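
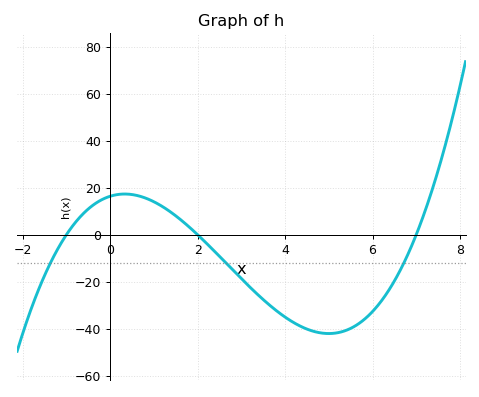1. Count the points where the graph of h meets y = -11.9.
3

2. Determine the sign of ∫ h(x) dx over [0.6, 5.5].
negative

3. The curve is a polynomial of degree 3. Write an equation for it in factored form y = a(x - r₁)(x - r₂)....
y = 1.17(x + 1)(x - 2)(x - 7)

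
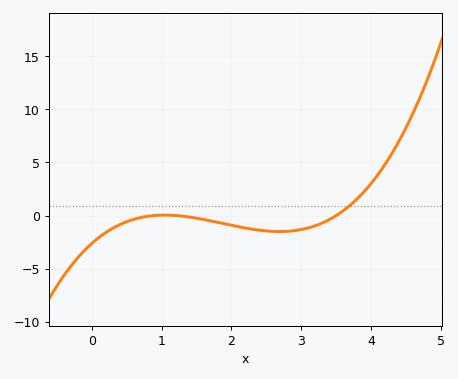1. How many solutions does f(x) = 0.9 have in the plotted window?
1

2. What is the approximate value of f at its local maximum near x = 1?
0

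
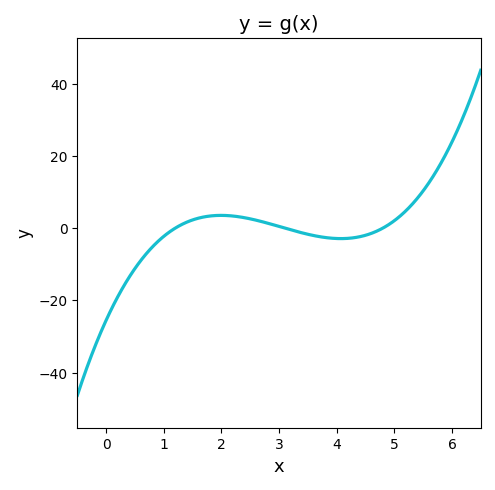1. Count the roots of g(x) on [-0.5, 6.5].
3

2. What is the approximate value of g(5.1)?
3.35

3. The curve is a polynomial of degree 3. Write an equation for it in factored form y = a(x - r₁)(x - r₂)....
y = 1.43(x - 1.2)(x - 3.1)(x - 4.8)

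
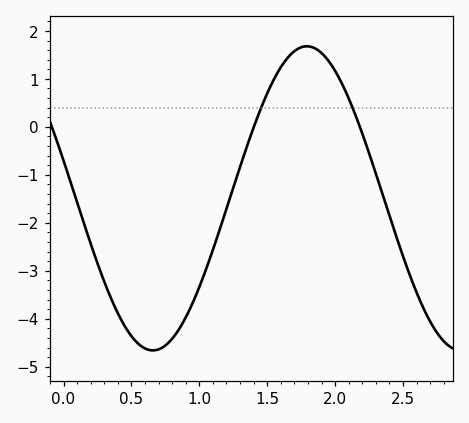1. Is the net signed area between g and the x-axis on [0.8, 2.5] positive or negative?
negative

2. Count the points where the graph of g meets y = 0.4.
2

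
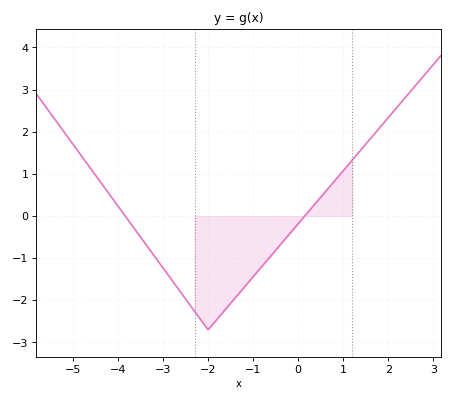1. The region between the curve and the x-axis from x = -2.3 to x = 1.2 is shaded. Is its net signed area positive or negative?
negative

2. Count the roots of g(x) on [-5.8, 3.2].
2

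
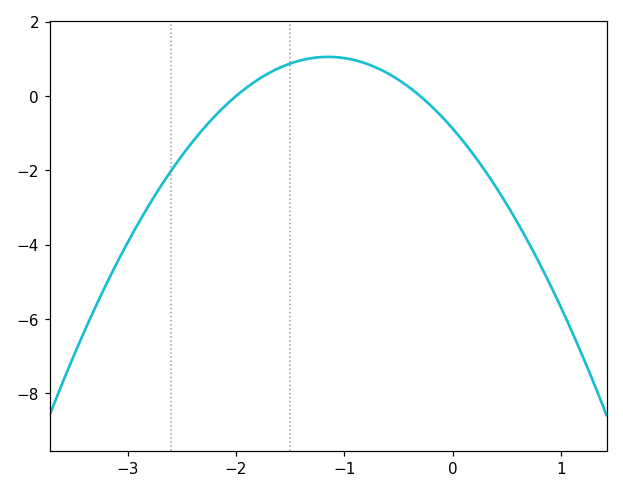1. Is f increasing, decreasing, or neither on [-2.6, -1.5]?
increasing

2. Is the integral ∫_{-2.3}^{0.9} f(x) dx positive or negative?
negative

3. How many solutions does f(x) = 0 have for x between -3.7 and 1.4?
2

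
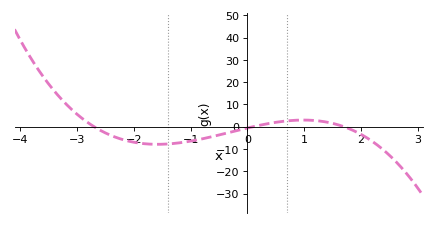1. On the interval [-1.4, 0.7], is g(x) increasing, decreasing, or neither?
increasing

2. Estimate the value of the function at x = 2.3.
-8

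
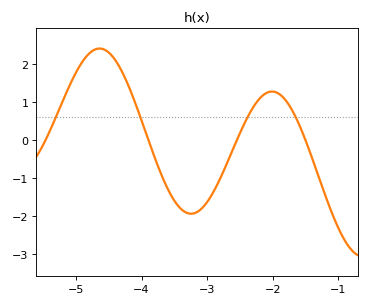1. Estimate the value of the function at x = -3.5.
-1.6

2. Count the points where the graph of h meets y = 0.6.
4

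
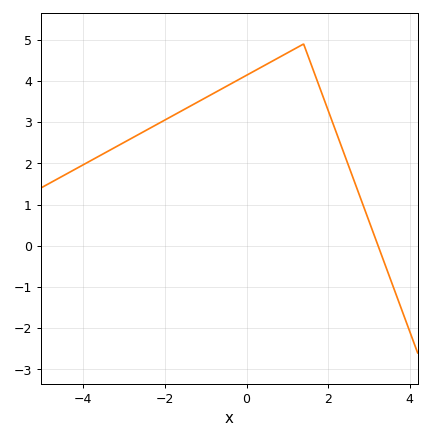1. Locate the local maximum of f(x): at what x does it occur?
1.4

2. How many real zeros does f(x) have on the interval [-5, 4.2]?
1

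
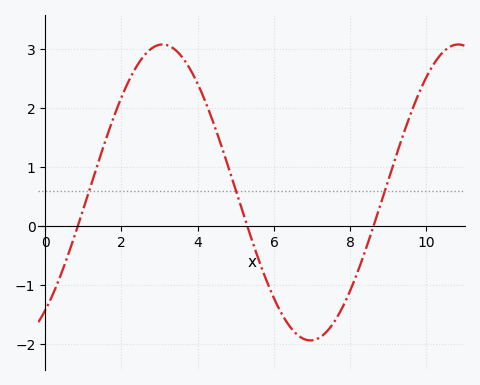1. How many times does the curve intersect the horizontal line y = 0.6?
3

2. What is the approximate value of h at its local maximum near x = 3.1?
3.1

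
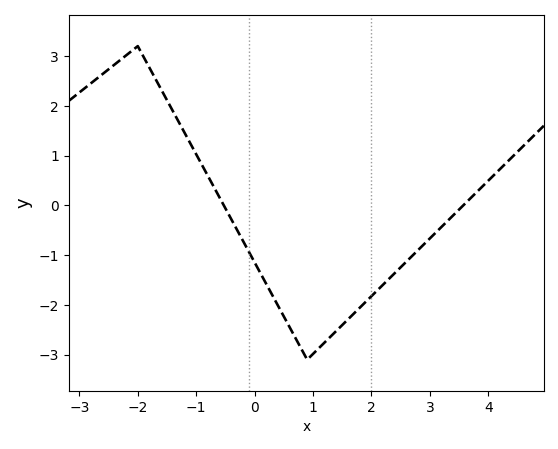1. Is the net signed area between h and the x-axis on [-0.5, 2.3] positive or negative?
negative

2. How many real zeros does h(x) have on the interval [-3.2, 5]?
2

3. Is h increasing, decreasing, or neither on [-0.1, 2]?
neither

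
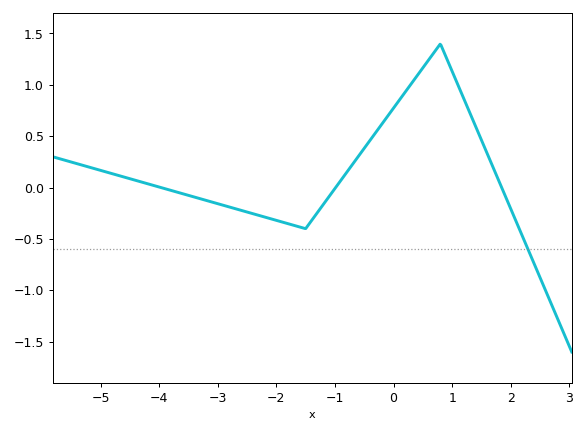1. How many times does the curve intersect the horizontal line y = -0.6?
1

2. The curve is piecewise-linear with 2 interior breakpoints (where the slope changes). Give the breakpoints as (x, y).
(-1.5, -0.4); (0.8, 1.4)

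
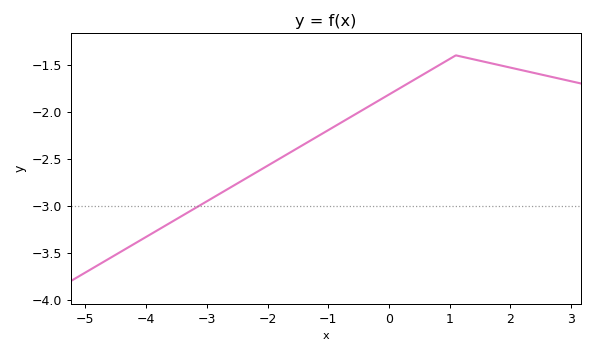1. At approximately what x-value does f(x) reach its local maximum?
1.2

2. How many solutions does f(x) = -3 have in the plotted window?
1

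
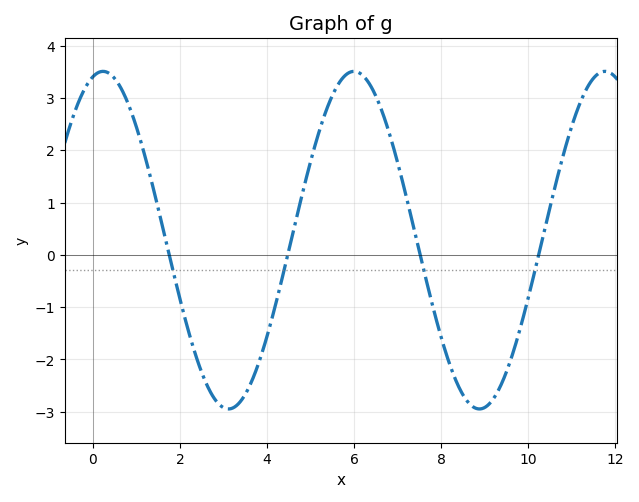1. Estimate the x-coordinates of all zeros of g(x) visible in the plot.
1.75, 4.47, 7.52, 10.2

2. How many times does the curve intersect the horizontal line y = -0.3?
4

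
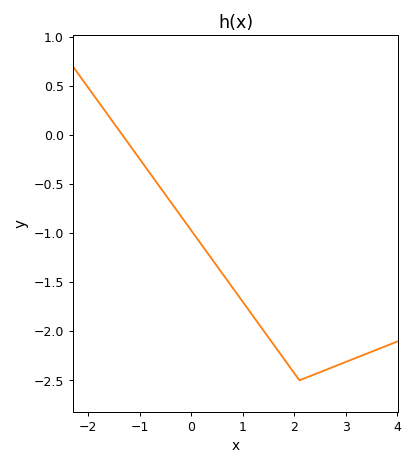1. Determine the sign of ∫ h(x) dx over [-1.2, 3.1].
negative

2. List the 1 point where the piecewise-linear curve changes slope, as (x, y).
(2.1, -2.5)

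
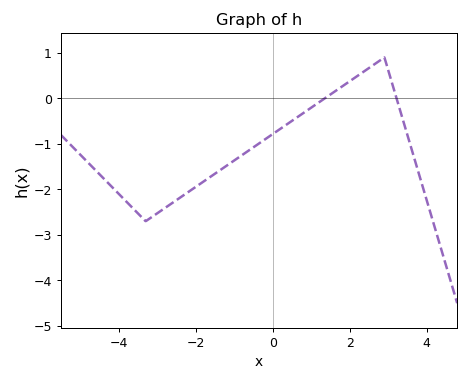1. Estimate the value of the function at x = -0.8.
-1.25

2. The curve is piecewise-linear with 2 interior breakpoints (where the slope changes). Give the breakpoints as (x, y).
(-3.3, -2.7); (2.9, 0.9)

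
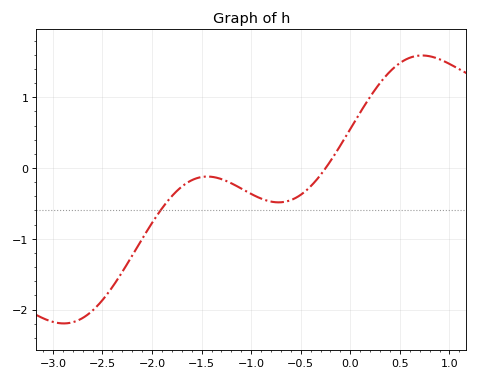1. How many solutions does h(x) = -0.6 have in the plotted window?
1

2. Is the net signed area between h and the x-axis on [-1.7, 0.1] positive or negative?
negative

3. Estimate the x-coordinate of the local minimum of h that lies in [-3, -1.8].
-2.89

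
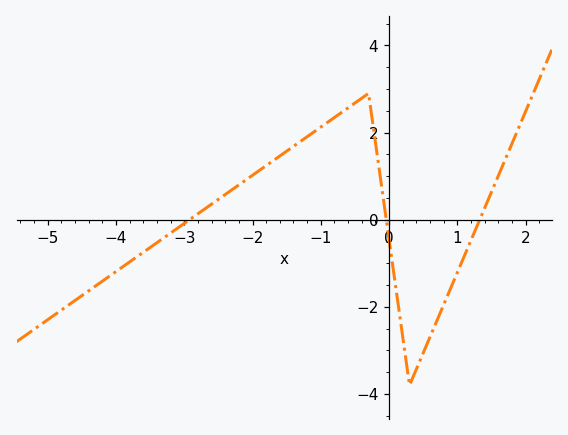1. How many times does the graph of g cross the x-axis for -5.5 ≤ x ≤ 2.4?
3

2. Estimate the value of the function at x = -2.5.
0.469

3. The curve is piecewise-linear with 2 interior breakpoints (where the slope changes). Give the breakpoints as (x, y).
(-0.3, 2.9); (0.3, -3.8)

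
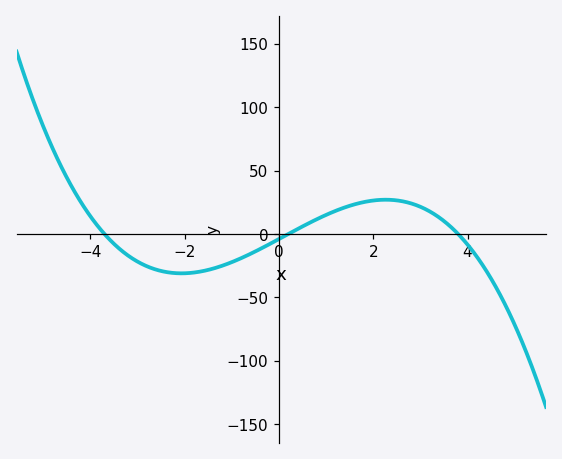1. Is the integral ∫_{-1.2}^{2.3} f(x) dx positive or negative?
positive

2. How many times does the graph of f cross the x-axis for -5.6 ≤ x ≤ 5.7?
3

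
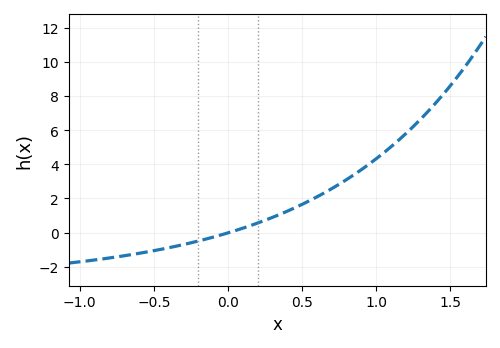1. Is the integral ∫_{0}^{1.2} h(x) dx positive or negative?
positive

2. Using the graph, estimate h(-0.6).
-1.22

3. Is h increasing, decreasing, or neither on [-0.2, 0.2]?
increasing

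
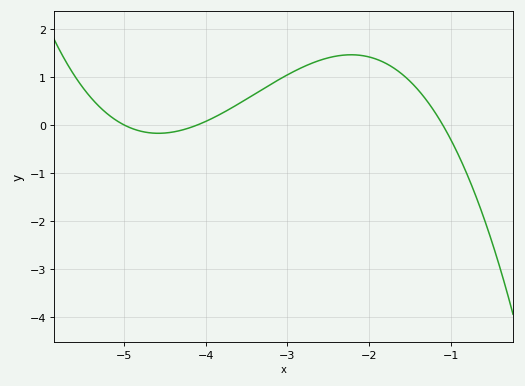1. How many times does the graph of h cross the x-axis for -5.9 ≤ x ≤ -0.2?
3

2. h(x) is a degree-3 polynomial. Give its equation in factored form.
y = -0.25(x + 5)(x + 4.1)(x + 1.1)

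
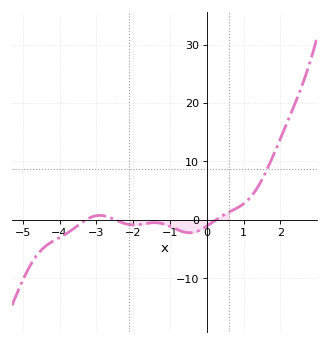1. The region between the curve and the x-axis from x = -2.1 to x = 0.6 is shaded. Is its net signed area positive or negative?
negative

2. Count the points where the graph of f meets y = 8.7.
1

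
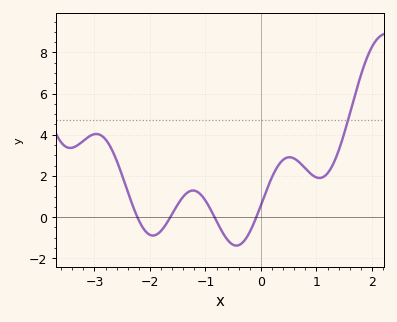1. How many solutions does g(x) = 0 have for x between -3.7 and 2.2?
4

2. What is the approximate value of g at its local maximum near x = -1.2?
1.2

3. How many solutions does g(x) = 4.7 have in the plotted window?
1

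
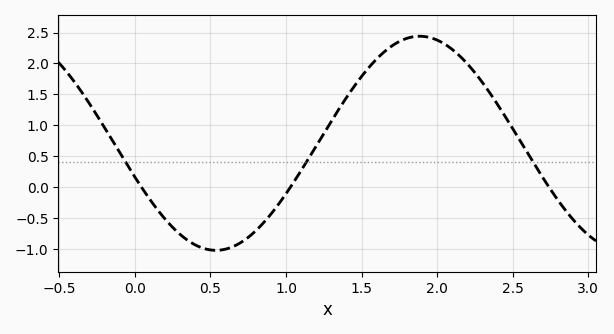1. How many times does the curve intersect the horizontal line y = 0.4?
3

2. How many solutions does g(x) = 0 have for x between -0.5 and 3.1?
3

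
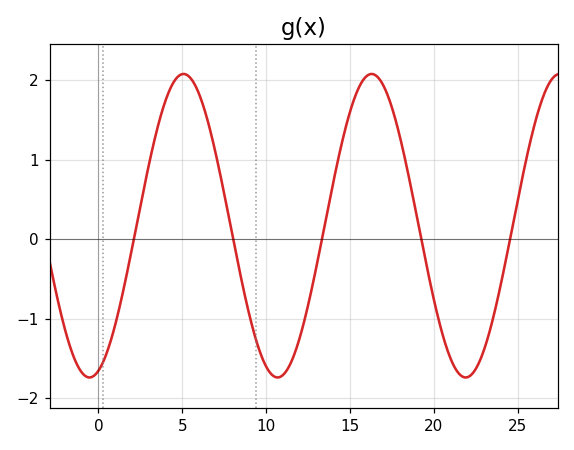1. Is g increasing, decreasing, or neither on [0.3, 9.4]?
neither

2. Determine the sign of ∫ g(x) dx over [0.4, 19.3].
positive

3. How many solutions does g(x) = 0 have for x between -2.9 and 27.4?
5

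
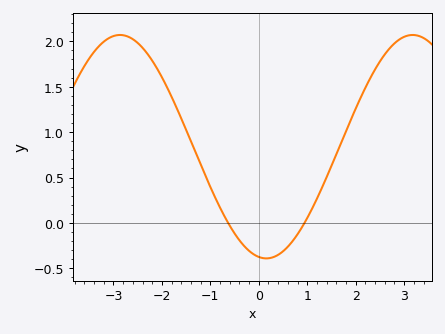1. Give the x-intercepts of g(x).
-0.6, 0.9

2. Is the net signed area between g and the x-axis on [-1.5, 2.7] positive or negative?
positive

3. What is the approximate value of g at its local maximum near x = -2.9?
2.05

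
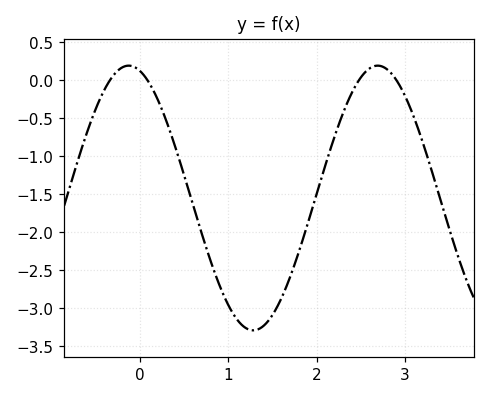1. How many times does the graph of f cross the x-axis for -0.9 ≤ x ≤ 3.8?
4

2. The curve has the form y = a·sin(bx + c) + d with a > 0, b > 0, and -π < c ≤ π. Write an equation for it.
y = 1.74sin(2.23x + 1.85) - 1.55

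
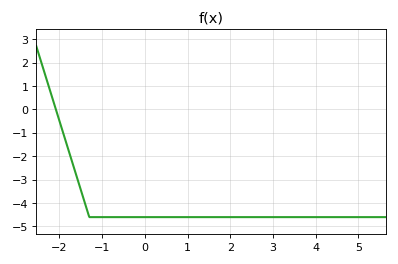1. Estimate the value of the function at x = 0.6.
-4.6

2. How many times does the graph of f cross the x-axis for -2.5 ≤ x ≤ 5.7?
1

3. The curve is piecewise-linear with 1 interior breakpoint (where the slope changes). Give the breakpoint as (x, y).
(-1.3, -4.6)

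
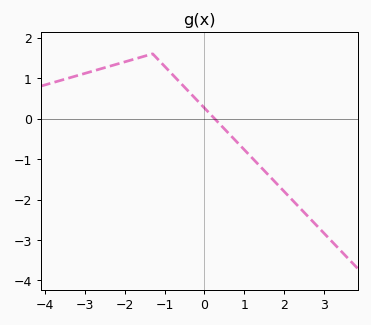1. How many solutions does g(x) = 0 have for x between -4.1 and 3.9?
1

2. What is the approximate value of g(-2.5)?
1.3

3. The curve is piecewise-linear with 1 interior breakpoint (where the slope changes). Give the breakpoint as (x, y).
(-1.3, 1.6)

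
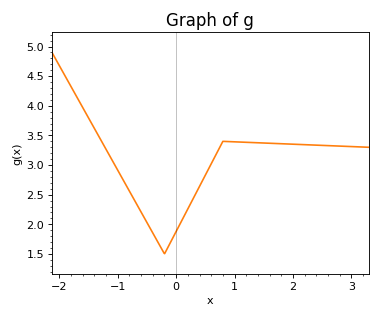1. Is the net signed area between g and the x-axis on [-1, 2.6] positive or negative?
positive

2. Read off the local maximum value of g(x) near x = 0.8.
3.4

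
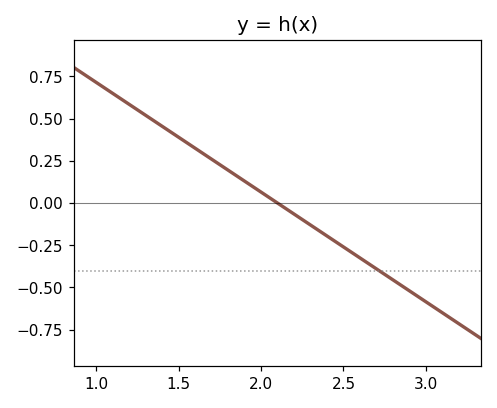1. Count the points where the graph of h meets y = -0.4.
1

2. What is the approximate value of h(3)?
-0.58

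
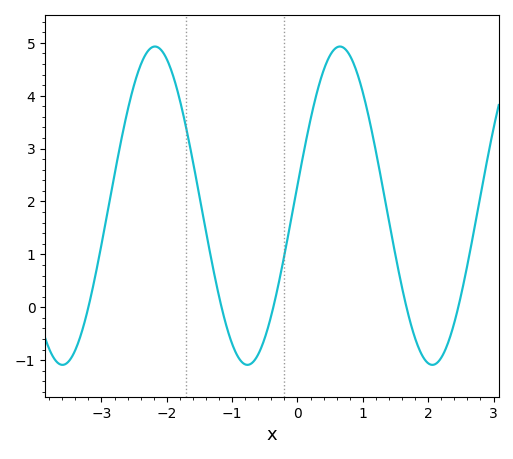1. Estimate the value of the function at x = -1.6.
2.75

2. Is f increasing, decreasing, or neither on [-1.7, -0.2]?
neither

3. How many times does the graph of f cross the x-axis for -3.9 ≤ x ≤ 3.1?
5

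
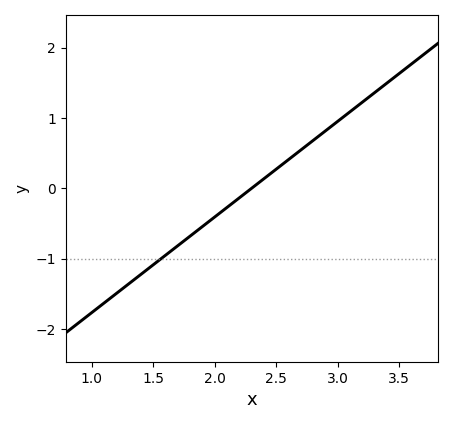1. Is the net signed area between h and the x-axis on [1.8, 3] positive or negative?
positive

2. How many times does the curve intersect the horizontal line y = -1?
1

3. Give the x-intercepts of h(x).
2.3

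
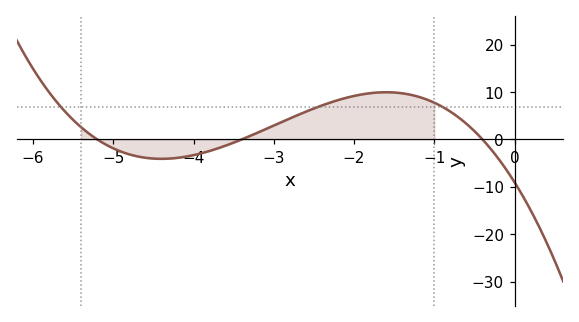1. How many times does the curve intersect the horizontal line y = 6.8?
3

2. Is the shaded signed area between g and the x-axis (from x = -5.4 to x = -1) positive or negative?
positive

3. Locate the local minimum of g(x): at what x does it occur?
-4.4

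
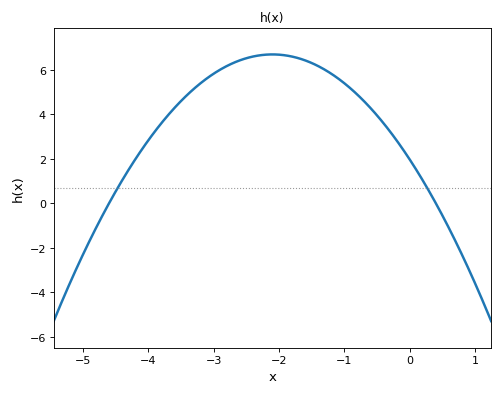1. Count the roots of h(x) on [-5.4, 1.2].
2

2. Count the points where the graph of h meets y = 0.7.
2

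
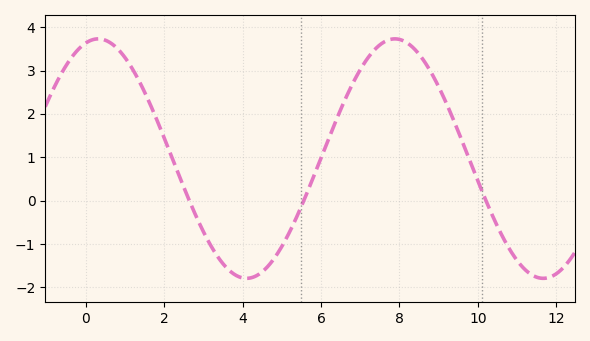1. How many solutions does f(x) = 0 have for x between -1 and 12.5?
3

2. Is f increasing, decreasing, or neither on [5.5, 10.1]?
neither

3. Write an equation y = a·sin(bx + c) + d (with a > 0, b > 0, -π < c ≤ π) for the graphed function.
y = 2.76sin(0.83x + 1.3) + 0.97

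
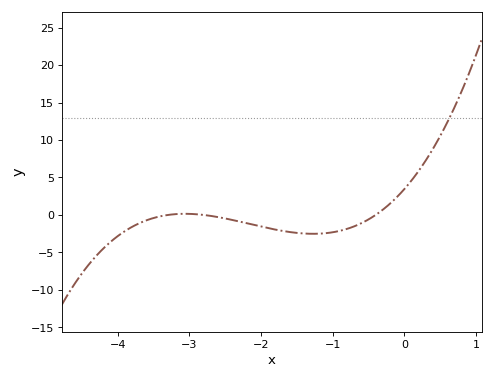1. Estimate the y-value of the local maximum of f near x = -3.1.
0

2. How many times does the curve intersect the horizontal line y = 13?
1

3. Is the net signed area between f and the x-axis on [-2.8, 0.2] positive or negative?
negative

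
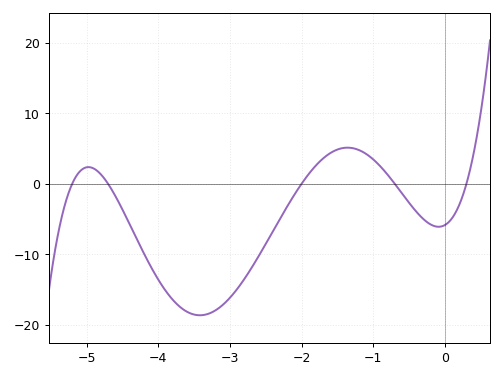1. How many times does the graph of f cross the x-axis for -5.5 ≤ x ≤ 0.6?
5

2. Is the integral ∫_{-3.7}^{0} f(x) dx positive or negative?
negative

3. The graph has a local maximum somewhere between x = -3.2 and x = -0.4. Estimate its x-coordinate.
-1.36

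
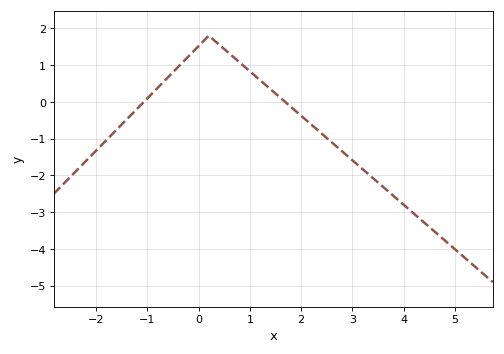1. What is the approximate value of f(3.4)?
-2.1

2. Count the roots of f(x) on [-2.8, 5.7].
2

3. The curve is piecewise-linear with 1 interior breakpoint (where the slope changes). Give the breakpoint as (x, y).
(0.2, 1.8)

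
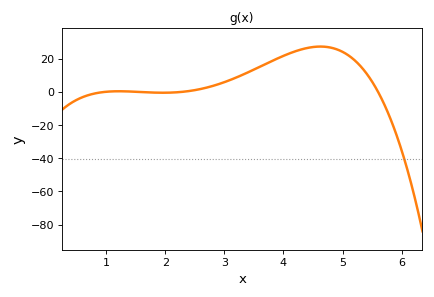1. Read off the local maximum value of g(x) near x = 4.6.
27.2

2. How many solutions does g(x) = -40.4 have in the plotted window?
1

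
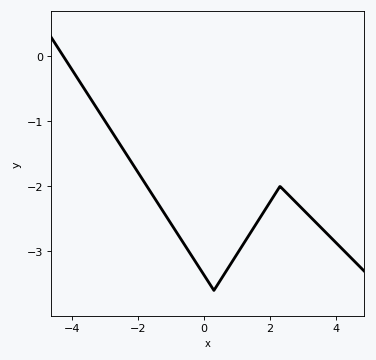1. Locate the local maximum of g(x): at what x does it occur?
2.3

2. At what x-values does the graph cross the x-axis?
-4.26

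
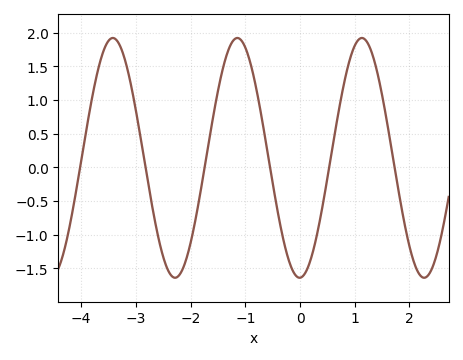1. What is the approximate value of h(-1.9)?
-0.75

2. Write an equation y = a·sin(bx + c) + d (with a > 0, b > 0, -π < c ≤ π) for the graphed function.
y = 1.78sin(2.8x - 1.6) + 0.14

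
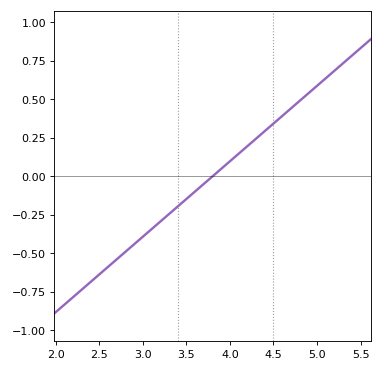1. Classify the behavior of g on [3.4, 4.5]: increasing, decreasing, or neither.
increasing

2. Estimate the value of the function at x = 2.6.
-0.6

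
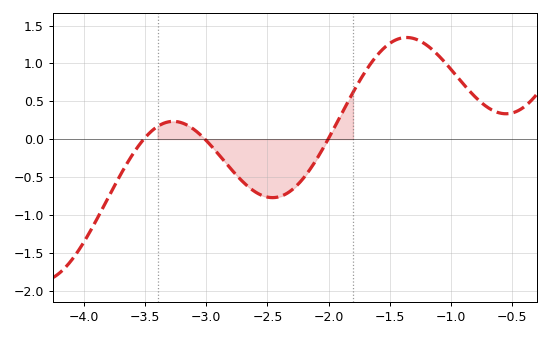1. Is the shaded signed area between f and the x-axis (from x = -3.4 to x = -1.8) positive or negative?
negative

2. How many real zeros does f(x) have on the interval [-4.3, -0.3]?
3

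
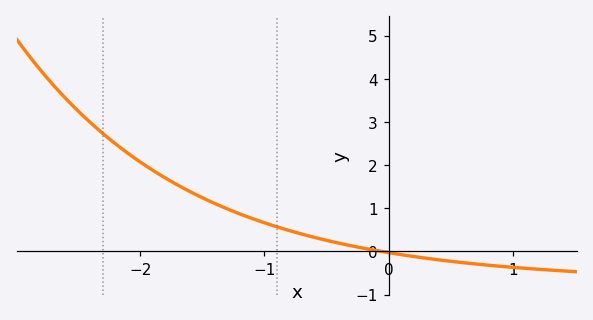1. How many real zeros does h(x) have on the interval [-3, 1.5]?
1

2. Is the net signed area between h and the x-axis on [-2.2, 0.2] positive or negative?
positive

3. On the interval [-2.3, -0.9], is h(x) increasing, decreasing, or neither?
decreasing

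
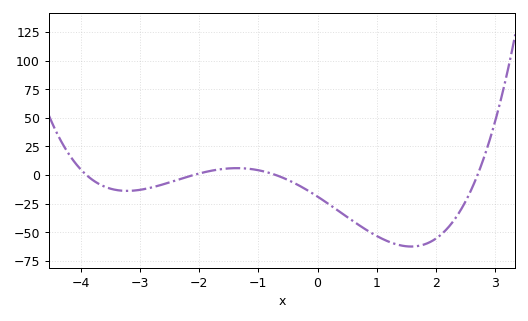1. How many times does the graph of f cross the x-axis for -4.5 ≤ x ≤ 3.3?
4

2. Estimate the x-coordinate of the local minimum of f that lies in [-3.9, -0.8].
-3.22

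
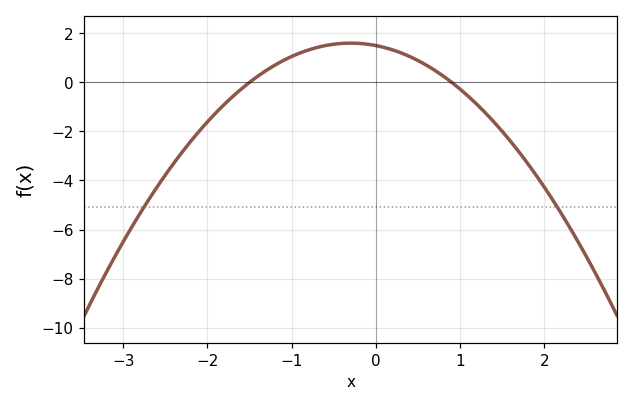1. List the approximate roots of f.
-1.5, 0.9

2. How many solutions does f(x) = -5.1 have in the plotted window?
2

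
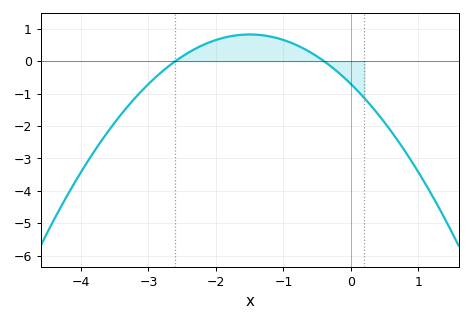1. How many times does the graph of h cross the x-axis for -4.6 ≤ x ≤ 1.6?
2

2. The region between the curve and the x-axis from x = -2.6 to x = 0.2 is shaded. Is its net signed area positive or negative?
positive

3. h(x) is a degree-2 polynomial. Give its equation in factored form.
y = -0.68(x + 2.6)(x + 0.4)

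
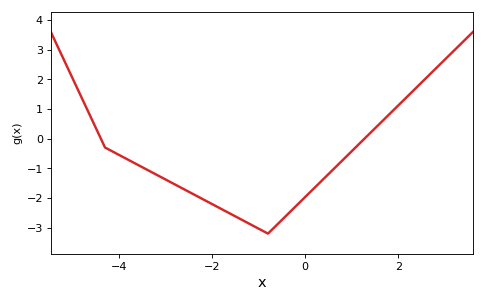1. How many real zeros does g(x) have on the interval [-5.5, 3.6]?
2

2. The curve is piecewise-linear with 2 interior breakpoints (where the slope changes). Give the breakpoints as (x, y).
(-4.3, -0.3); (-0.8, -3.2)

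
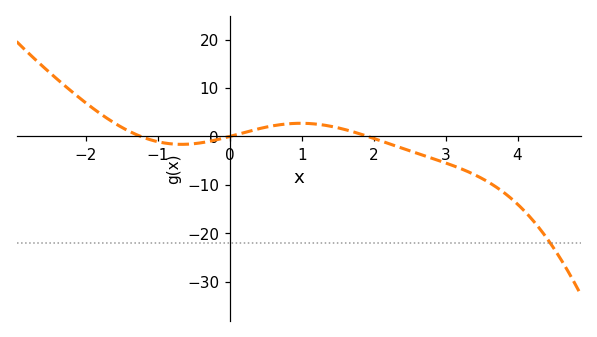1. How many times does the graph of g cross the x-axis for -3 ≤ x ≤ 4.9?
3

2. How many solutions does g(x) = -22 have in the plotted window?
1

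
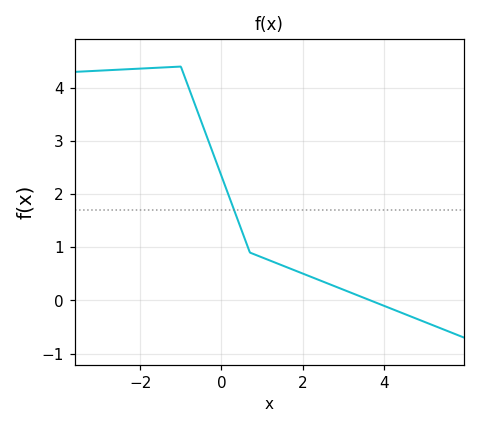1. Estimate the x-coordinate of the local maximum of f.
-1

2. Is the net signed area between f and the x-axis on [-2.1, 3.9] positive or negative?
positive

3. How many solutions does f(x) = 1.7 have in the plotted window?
1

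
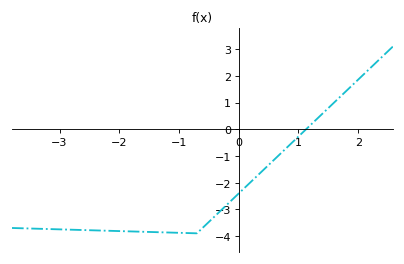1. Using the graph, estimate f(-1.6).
-3.8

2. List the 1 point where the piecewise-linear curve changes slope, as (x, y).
(-0.7, -3.9)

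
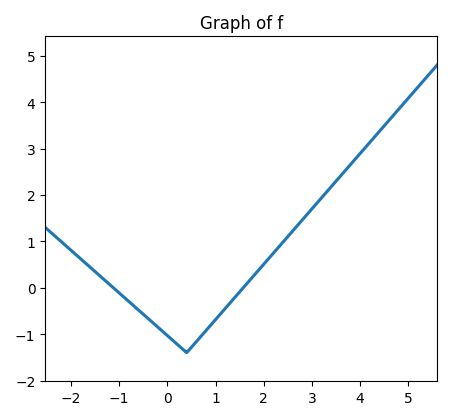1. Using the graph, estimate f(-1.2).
0.1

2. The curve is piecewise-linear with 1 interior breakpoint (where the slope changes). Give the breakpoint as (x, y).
(0.4, -1.4)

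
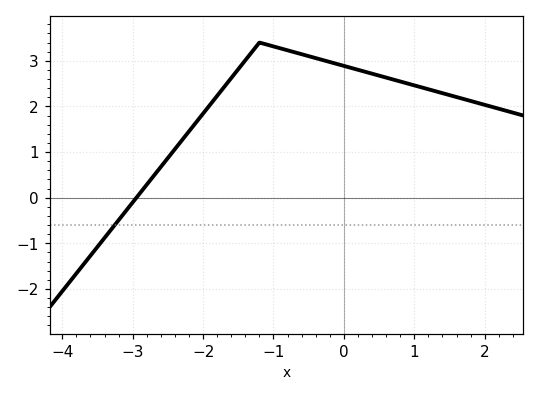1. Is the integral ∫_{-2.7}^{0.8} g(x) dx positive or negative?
positive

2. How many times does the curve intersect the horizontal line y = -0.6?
1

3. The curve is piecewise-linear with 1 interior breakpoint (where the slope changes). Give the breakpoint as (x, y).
(-1.2, 3.4)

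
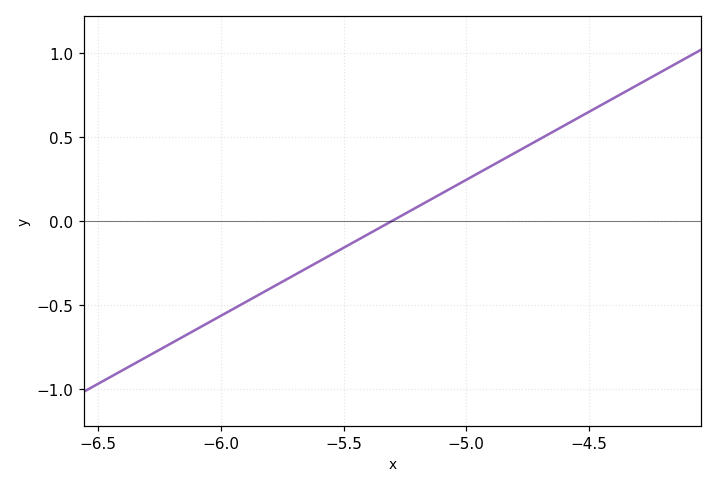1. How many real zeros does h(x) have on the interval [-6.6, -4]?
1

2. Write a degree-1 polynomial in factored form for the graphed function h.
y = 0.81(x + 5.3)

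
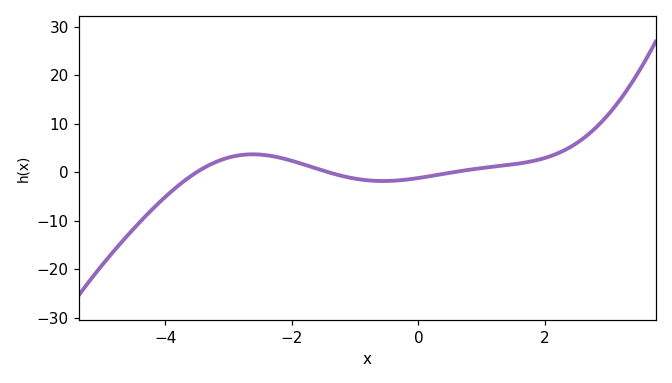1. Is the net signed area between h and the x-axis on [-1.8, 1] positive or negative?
negative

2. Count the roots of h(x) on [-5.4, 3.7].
3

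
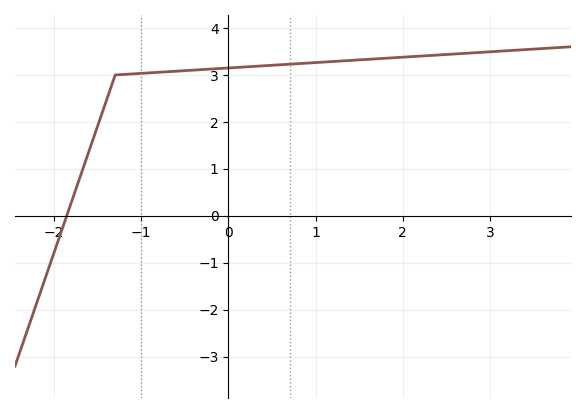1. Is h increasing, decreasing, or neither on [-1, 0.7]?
increasing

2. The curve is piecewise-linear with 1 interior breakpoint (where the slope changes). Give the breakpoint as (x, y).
(-1.3, 3)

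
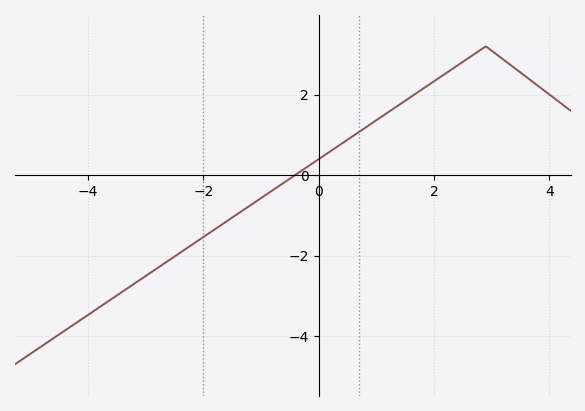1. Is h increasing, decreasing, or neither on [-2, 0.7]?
increasing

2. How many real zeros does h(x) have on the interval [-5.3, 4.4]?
1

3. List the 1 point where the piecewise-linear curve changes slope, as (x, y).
(2.9, 3.2)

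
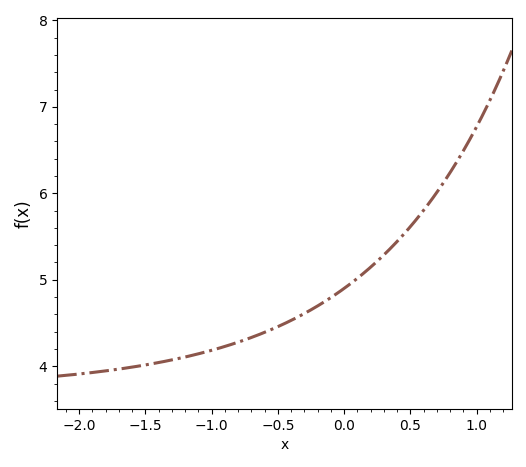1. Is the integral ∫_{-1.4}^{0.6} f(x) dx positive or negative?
positive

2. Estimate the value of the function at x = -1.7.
4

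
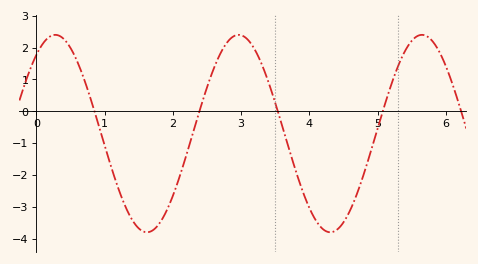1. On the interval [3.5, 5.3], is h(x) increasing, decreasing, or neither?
neither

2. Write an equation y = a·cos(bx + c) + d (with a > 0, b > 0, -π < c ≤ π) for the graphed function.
y = 3.1cos(2.3x - 0.65) - 0.7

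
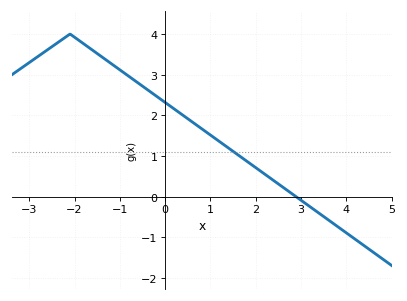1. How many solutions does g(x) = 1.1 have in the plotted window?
1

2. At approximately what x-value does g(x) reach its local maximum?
-2.1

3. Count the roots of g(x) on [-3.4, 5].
1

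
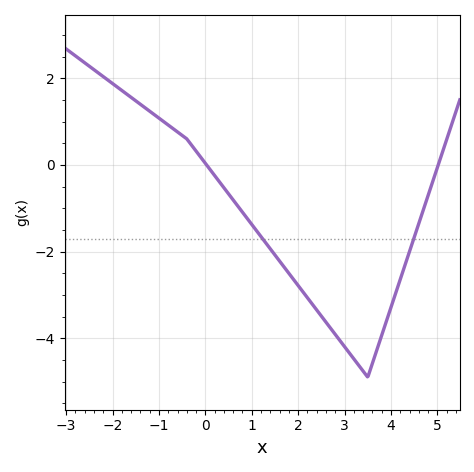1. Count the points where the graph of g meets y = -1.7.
2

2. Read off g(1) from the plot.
-1.37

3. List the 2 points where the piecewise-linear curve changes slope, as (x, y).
(-0.4, 0.6); (3.5, -4.9)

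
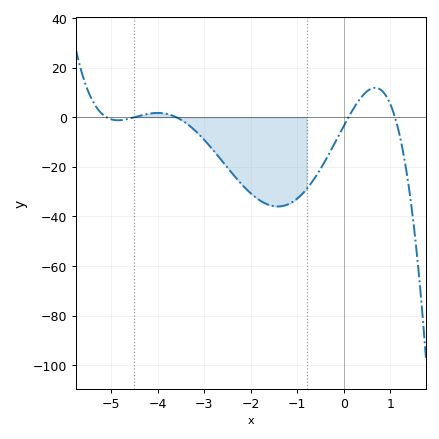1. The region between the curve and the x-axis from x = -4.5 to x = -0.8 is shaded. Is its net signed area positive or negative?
negative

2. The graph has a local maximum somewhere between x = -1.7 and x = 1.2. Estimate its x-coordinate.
0.673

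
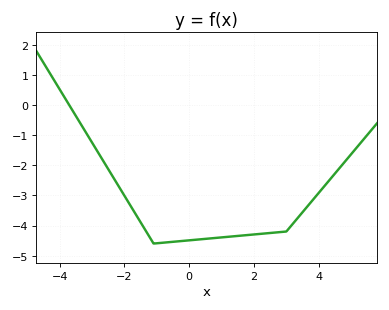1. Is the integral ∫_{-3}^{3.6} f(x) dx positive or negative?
negative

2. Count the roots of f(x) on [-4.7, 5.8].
1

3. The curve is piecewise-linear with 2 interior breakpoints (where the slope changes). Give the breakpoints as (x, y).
(-1.1, -4.6); (3, -4.2)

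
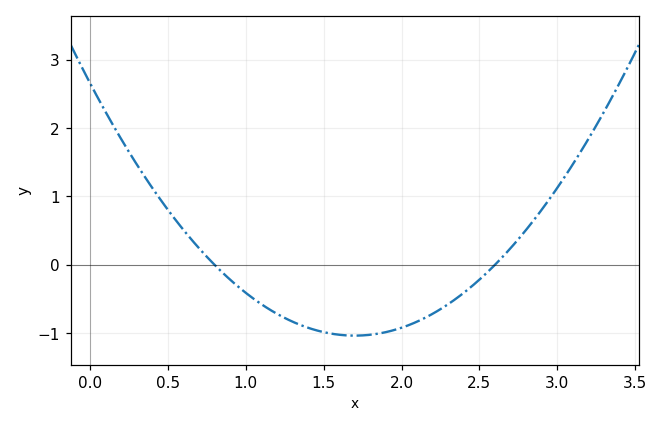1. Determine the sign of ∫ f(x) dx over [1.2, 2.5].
negative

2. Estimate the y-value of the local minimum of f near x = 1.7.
-1.04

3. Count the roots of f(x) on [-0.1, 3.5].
2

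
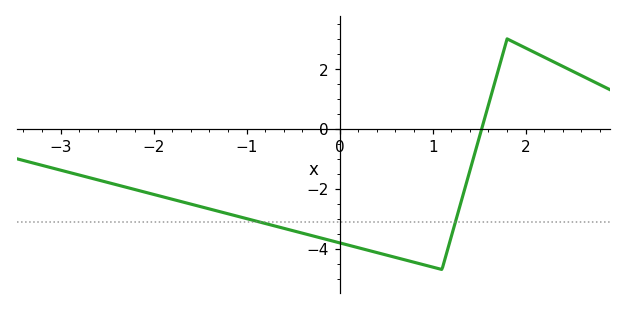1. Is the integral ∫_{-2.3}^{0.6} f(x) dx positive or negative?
negative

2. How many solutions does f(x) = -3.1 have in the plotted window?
2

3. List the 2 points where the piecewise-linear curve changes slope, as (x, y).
(1.1, -4.7); (1.8, 3)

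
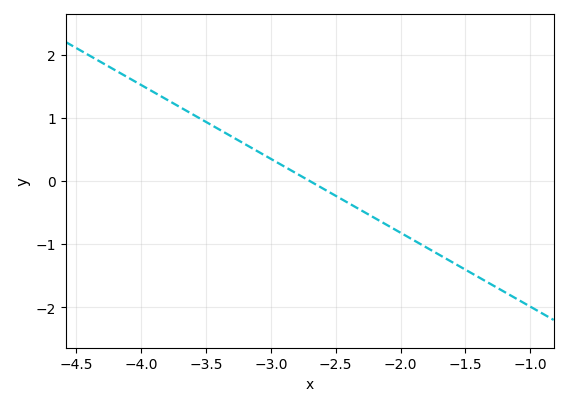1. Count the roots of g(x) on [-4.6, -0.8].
1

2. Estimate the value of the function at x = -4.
1.5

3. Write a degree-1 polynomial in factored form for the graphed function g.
y = -1.17(x + 2.7)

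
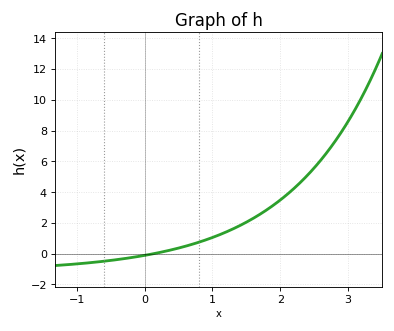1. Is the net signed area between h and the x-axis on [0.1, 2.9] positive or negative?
positive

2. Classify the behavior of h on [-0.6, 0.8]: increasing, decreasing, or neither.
increasing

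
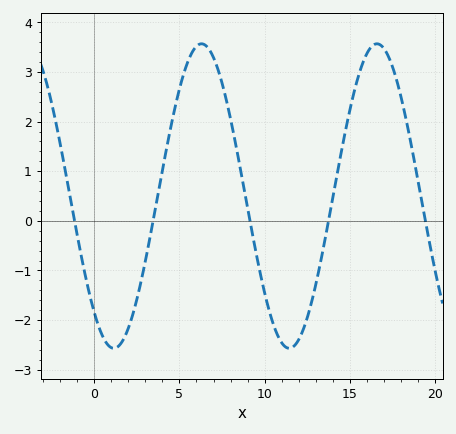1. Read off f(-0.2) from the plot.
-1.6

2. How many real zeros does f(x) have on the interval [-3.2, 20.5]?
5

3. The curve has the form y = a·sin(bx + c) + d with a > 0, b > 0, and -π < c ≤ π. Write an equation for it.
y = 3.07sin(0.61x - 2.3) + 0.5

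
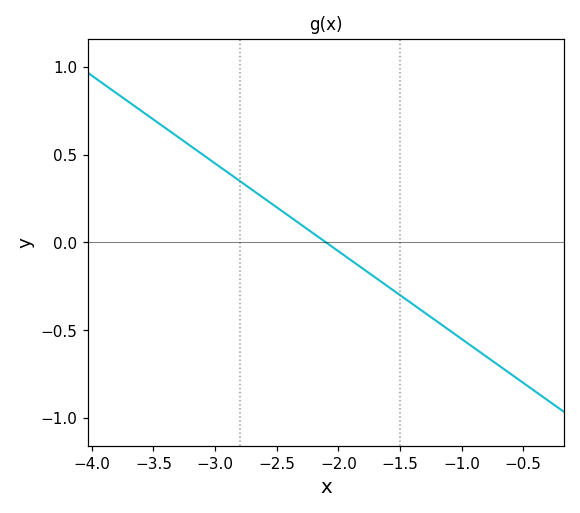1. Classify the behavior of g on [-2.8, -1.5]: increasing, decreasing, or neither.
decreasing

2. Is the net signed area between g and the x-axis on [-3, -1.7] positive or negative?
positive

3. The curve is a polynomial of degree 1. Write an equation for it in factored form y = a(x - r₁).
y = -0.5(x + 2.1)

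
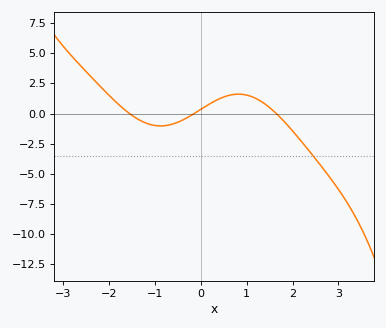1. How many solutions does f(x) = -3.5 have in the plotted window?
1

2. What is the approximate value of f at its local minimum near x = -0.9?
-1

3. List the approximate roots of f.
-1.6, -0.1, 1.6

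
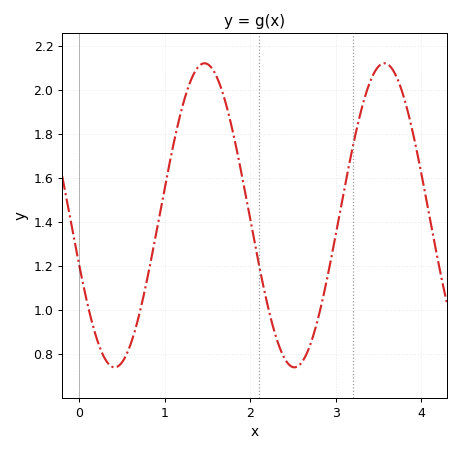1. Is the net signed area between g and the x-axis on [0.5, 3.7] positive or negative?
positive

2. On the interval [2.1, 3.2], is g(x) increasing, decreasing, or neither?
neither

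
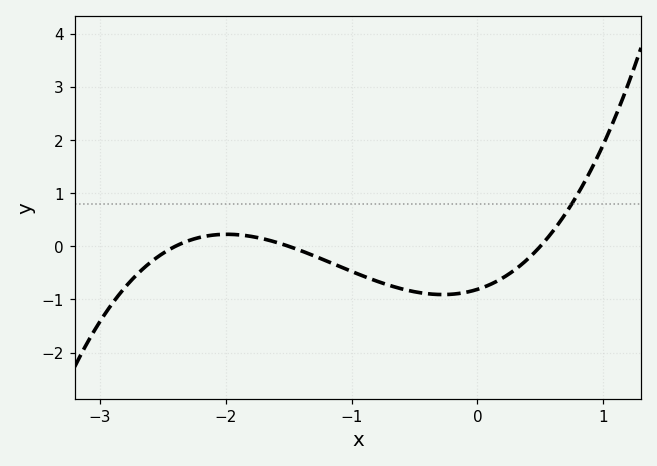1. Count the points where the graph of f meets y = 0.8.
1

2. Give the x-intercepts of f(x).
-2.4, -1.5, 0.5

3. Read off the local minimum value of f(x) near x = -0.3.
-0.9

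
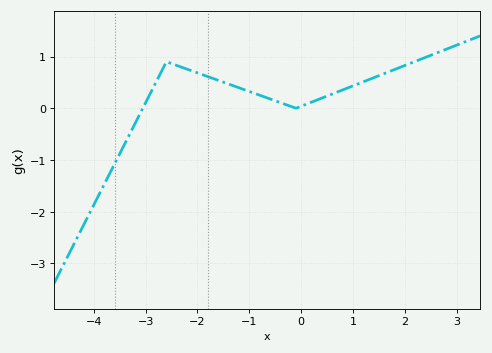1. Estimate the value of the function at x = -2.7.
0.702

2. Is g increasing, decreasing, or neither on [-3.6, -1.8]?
neither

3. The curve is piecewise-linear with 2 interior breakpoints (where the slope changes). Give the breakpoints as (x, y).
(-2.6, 0.9); (-0.1, 0)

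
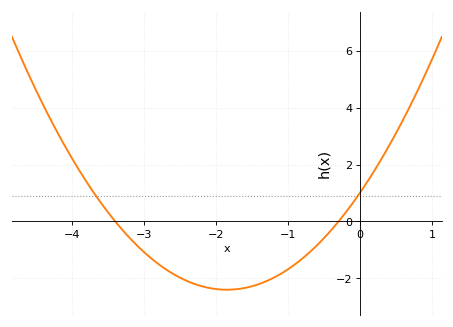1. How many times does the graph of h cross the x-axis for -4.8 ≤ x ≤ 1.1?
2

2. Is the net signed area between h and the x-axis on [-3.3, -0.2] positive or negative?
negative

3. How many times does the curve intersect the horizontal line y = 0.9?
2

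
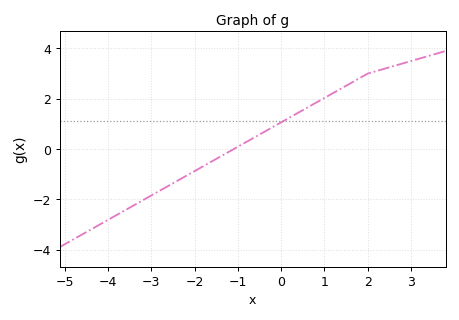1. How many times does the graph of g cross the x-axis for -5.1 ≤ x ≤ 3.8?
1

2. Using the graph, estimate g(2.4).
3.2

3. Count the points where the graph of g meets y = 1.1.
1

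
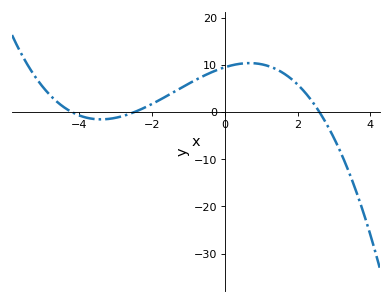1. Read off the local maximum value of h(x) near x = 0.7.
10.4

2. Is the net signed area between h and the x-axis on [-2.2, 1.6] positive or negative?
positive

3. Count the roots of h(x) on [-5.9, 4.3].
3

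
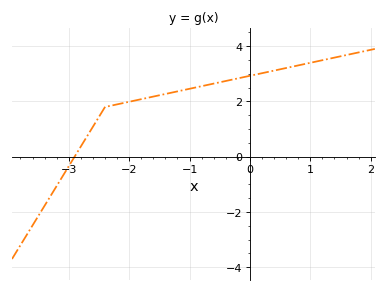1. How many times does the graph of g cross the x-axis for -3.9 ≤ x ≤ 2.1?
1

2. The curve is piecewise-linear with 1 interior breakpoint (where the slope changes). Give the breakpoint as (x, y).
(-2.4, 1.8)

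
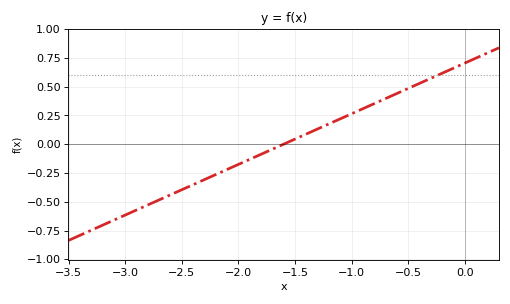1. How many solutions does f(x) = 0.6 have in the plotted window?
1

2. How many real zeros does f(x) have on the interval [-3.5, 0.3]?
1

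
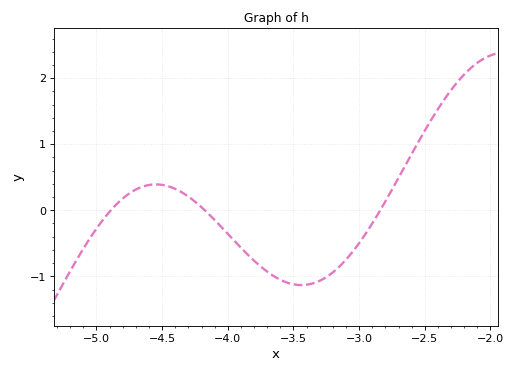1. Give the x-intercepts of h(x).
-4.89, -4.17, -2.84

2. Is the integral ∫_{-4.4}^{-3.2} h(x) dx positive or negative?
negative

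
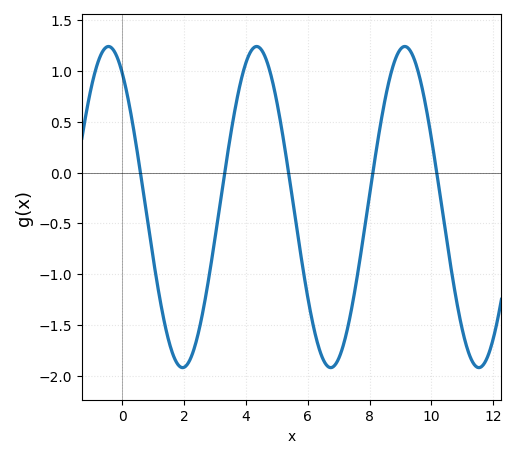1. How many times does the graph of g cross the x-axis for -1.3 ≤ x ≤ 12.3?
5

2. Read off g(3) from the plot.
-0.641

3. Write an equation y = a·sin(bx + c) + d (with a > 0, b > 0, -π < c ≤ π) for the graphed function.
y = 1.58sin(1.31x + 2.16) - 0.34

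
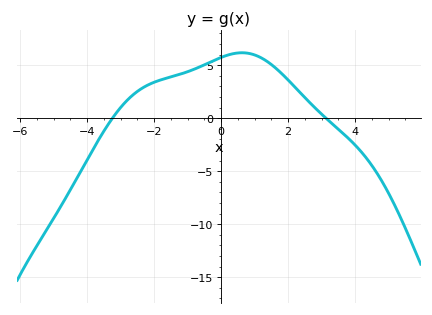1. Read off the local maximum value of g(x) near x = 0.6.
6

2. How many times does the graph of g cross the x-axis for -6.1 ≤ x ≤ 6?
2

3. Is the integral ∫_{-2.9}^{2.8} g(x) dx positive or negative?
positive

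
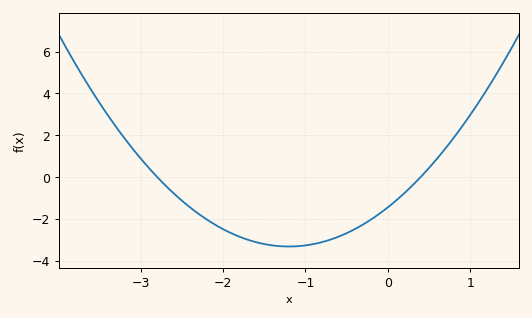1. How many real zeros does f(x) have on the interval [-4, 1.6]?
2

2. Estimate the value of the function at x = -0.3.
-2.2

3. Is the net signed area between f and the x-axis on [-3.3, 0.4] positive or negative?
negative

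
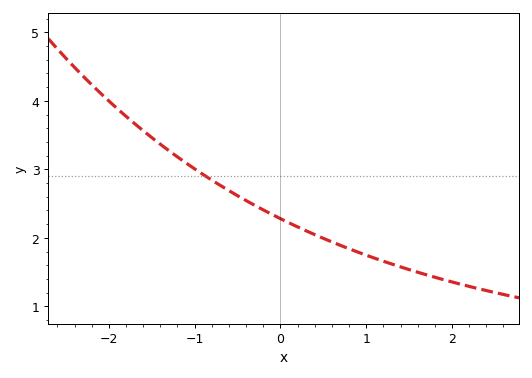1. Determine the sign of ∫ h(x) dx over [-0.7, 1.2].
positive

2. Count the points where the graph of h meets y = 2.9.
1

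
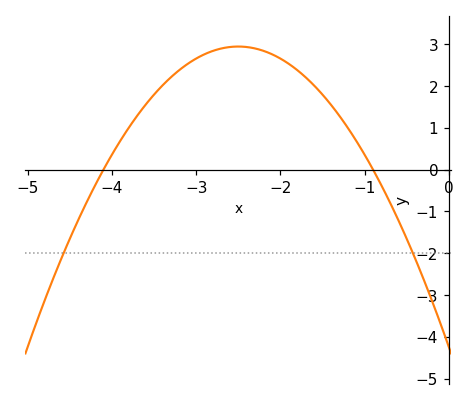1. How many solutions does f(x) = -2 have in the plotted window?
2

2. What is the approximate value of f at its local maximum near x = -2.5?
2.94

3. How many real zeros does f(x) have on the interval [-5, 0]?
2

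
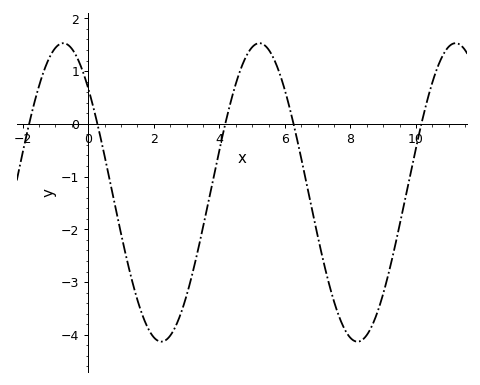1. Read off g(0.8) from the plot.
-1.5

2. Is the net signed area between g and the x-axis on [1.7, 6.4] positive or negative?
negative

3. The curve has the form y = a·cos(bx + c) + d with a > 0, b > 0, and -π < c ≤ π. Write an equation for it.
y = 2.83cos(1.05x + 0.8) - 1.3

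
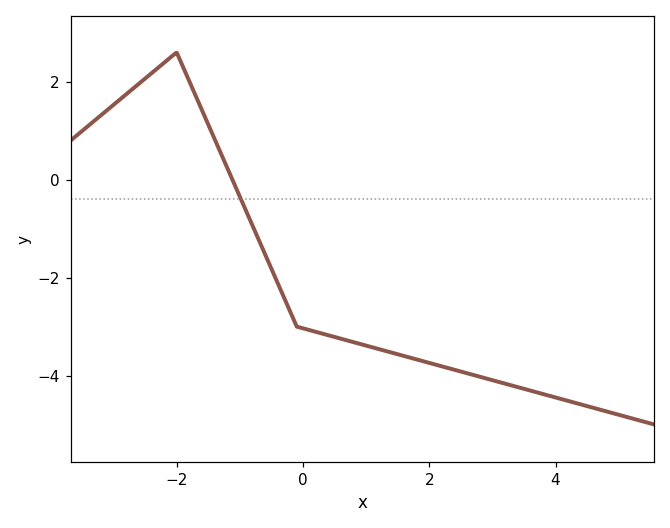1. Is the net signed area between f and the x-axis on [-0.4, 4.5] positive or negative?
negative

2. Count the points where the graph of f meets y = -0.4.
1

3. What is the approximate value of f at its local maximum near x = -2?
2.6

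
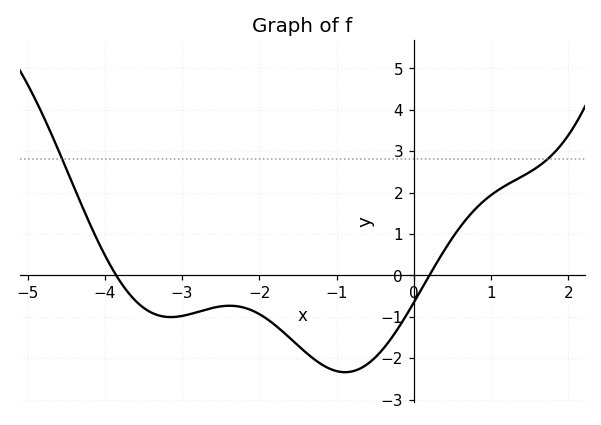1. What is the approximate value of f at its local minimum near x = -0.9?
-2.3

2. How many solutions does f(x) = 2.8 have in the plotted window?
2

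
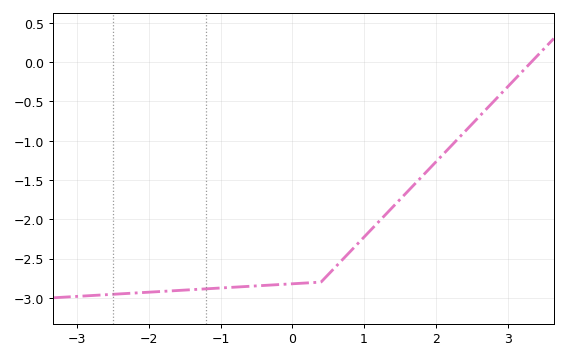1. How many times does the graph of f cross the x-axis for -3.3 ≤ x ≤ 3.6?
1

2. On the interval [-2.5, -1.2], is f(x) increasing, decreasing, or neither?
increasing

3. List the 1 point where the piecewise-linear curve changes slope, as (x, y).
(0.4, -2.8)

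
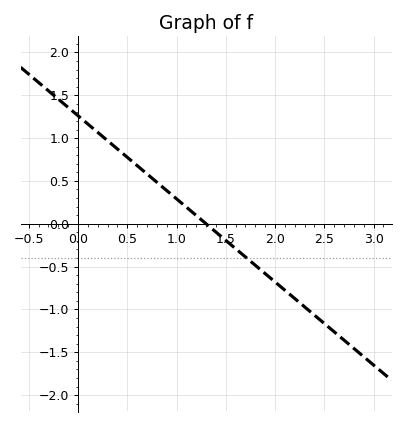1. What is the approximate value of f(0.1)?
1.16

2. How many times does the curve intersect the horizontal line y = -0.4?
1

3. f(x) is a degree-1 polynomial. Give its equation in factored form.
y = -0.97(x - 1.3)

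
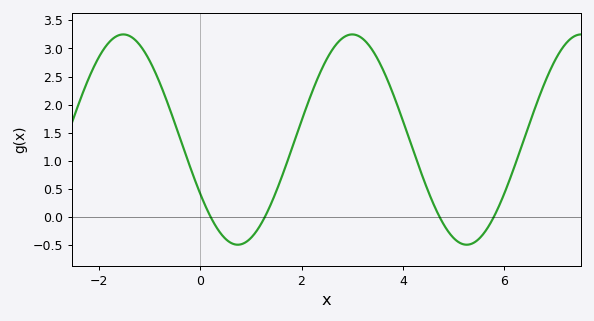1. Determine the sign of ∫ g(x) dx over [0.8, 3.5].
positive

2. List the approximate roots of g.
0.2, 1.2, 4.8, 5.8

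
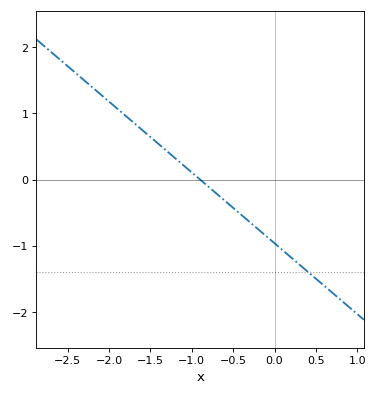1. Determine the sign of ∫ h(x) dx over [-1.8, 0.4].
negative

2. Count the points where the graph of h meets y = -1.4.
1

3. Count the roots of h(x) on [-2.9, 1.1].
1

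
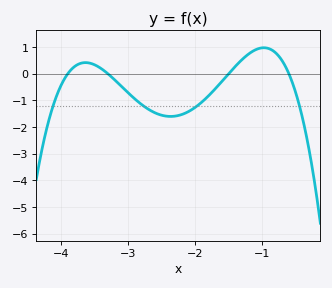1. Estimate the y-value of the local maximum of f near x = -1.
0.977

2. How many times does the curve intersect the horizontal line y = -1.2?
4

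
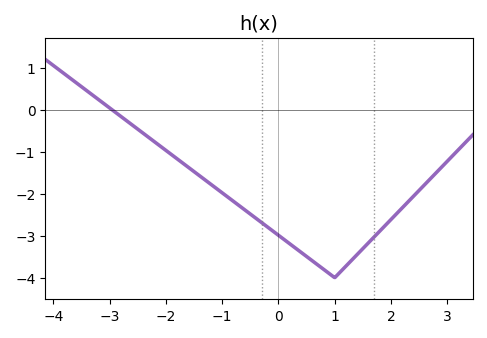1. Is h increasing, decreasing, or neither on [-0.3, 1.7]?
neither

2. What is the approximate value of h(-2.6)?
-0.362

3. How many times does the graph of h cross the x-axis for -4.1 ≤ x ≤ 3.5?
1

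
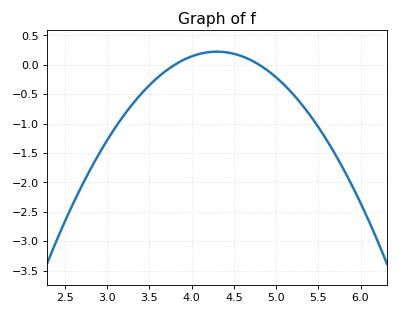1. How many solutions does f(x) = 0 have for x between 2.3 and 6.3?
2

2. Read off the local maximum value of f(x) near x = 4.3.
0.223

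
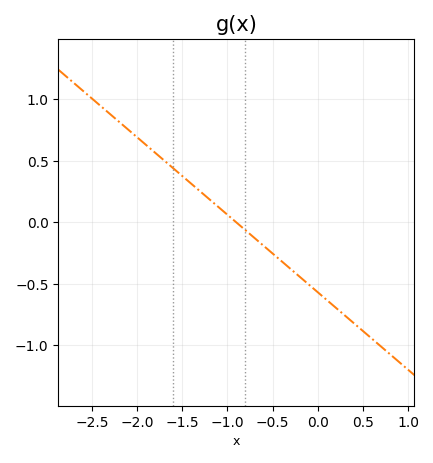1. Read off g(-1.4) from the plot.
0.3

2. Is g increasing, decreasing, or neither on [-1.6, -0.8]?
decreasing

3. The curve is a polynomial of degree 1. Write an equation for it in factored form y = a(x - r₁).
y = -0.63(x + 0.9)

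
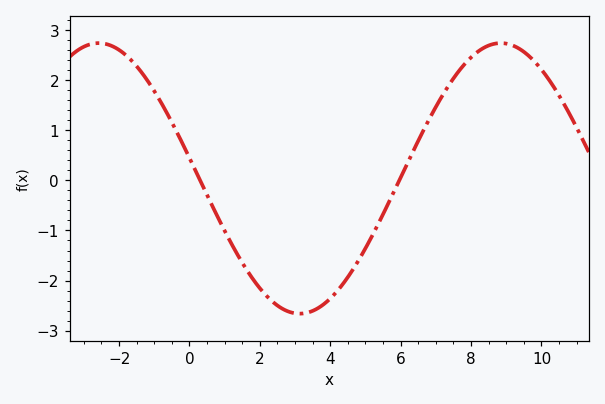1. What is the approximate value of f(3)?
-2.65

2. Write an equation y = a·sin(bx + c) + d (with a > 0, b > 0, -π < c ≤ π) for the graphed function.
y = 2.7sin(0.55x + 2.99) + 0.04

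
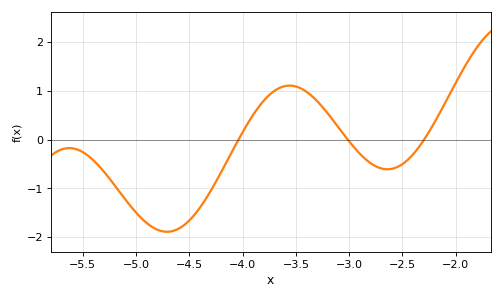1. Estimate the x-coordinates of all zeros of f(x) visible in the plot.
-4.04, -3.01, -2.3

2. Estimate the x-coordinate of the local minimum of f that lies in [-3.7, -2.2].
-2.64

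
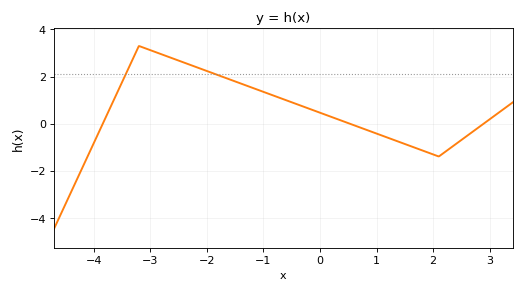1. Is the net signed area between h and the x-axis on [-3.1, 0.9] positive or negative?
positive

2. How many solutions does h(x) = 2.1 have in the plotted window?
2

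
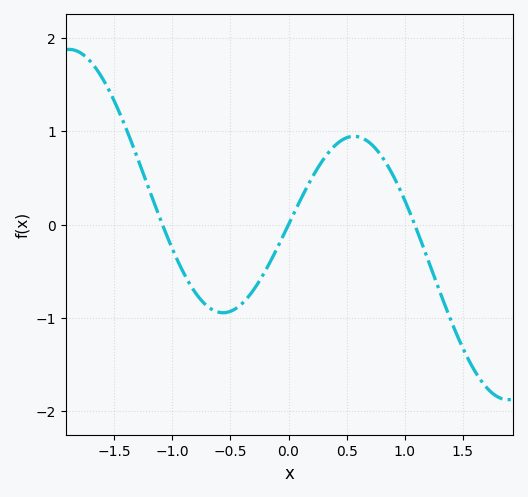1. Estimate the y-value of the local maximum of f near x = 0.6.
0.946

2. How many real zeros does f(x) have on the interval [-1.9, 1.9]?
3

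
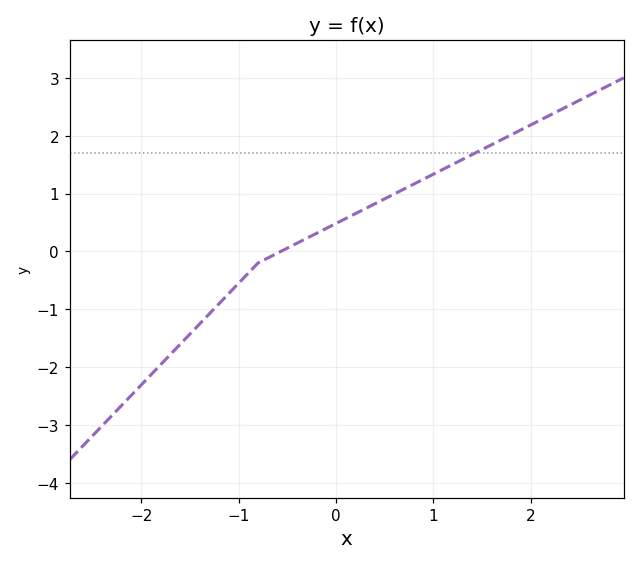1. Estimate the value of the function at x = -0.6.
0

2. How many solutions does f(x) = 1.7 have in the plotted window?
1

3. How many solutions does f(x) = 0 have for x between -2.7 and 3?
1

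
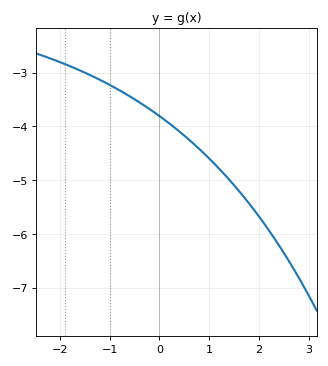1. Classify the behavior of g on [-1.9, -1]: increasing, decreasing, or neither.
decreasing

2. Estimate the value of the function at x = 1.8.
-5.43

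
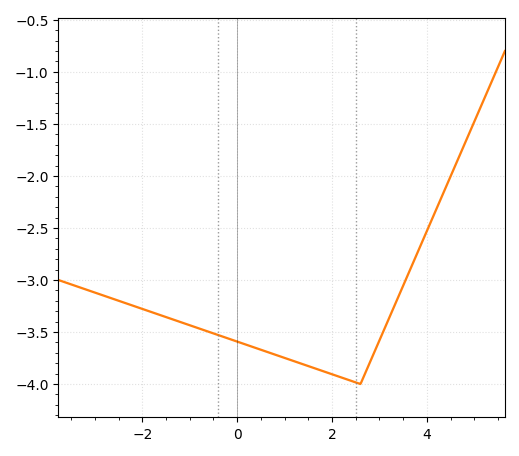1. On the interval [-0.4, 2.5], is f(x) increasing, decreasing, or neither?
decreasing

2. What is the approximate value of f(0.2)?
-3.62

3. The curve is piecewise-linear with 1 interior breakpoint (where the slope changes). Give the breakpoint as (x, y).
(2.6, -4)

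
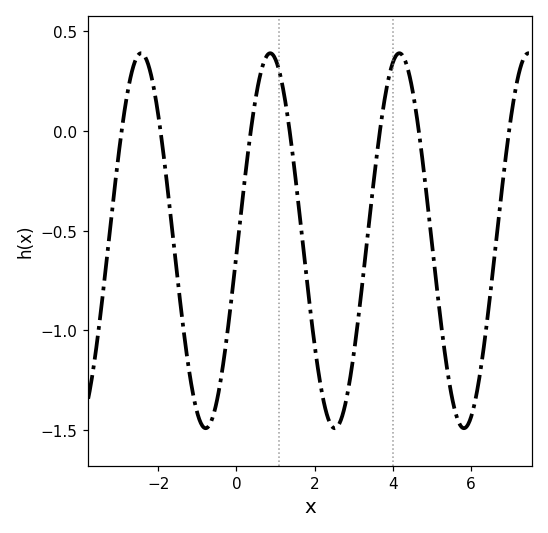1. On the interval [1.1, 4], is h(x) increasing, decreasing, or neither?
neither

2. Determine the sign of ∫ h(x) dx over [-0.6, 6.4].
negative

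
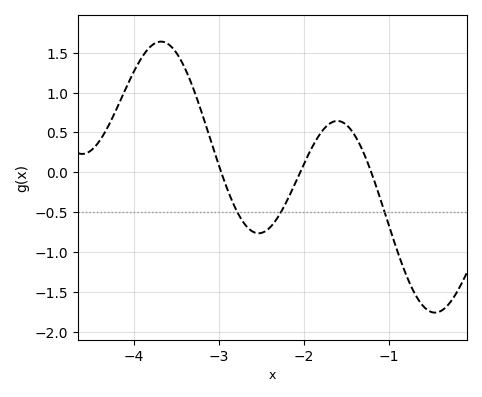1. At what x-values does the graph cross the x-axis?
-2.98, -2.05, -1.21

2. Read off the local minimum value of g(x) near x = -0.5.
-1.76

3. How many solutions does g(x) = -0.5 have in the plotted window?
3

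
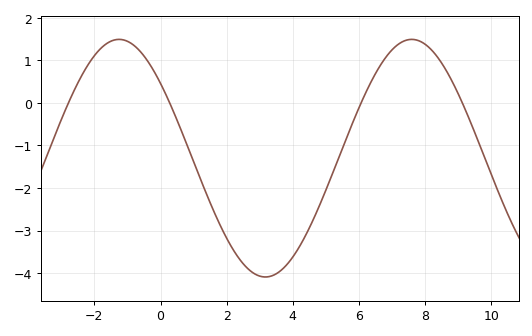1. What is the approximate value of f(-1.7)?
1.35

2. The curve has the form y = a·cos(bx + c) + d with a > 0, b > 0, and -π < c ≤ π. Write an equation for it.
y = 2.79cos(0.71x + 0.89) - 1.3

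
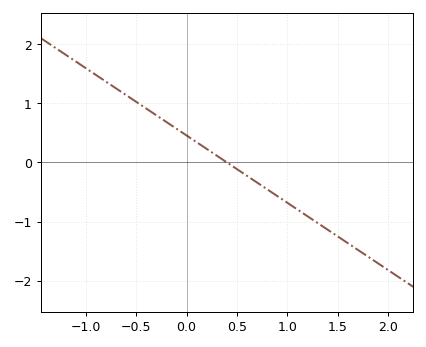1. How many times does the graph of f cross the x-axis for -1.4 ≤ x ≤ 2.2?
1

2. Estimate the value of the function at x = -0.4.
0.9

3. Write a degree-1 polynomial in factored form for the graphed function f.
y = -1.14(x - 0.4)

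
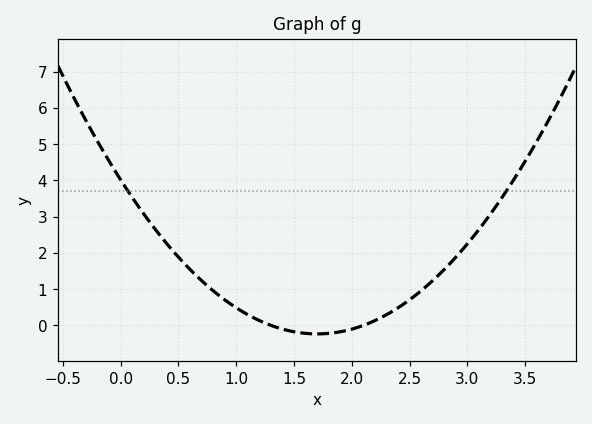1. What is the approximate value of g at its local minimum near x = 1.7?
-0.2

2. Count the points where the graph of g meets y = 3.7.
2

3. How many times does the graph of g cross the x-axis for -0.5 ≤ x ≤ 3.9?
2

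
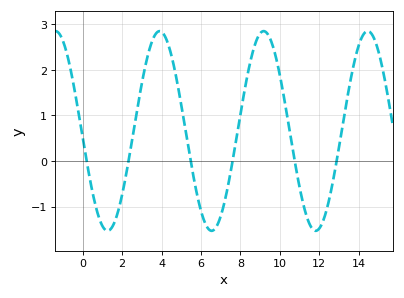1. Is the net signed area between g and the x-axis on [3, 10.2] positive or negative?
positive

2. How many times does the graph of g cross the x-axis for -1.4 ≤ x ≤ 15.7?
6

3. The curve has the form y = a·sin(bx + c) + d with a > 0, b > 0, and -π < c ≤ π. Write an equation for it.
y = 2.19sin(1.19x - 3.07) + 0.66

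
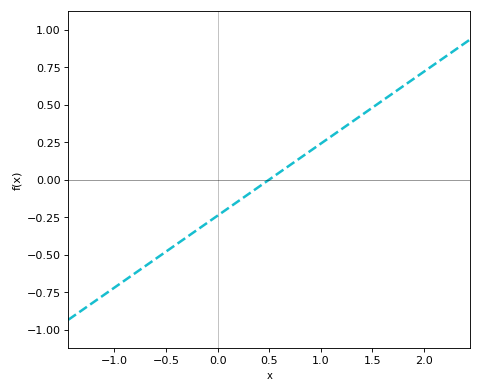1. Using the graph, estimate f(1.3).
0.384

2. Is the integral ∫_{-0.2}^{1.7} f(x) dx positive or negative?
positive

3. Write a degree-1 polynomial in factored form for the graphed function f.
y = 0.48(x - 0.5)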